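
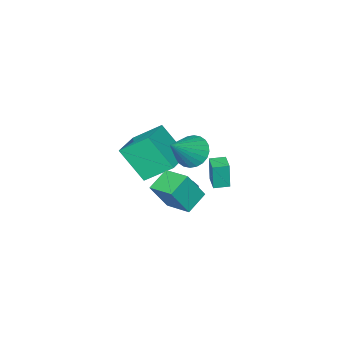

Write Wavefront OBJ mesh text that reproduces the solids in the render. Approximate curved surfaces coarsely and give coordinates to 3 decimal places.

v -0.788 -2.233 -2.1
v -0.37 -3.57 -0.482
v 0.735 -1.435 -1.835
v 1.153 -2.772 -0.217
v 0.047 -3.428 -3.303
v 0.465 -4.765 -1.685
v 1.57 -2.63 -3.038
v 1.988 -3.967 -1.42
v 1.929 0.978 -1.333
v 2.217 1.025 -1.751
v 3.078 1.508 -1.106
v 2.791 1.462 -0.687
v 1.993 1.339 -1.688
v 2.855 1.822 -1.043
v 1.732 1.441 -1.417
v 2.594 1.925 -0.771
v 1.587 1.273 -1.096
v 2.448 1.756 -0.451
v 1.642 0.932 -0.914
v 2.503 1.415 -0.269
v 1.865 0.618 -0.977
v 2.727 1.101 -0.332
v 2.126 0.515 -1.249
v 2.988 0.999 -0.603
v 2.272 0.684 -1.569
v 3.133 1.167 -0.924
v 3.776 1.624 -1.105
v 2.663 1.442 -0.566
v 3.727 3.044 -0.726
v 2.614 2.862 -0.188
v 4.506 1.278 0.288
v 3.393 1.096 0.826
v 4.457 2.698 0.666
v 3.344 2.516 1.205
v 0.76 -0.123 0.103
v 1.268 -0.708 -0.411
v 2.24 0.043 1.377
v 1.358 -0.388 -0.558
v 1.357 -0.028 -0.603
v 1.265 0.317 -0.542
v 1.096 0.596 -0.382
v 0.876 0.765 -0.148
v 0.638 0.798 0.124
v 0.419 0.692 0.393
v 0.251 0.461 0.617
v 0.161 0.142 0.764
v 0.163 -0.218 0.81
v 0.255 -0.564 0.748
v 0.424 -0.842 0.588
v 0.644 -1.011 0.354
v 0.882 -1.045 0.082
v 1.101 -0.939 -0.187
v -1.629 -1.511 -3.89
v -1.617 -1.57 -2.421
v -2.328 -1.083 -3.867
v -2.316 -1.143 -2.398
v -1.144 -0.717 -3.862
v -1.132 -0.777 -2.393
v -1.843 -0.29 -3.839
v -1.831 -0.349 -2.37
f 2 4 1
f 5 2 1
f 1 4 3
f 3 5 1
f 2 8 4
f 6 2 5
f 6 8 2
f 4 8 3
f 7 5 3
f 3 8 7
f 7 6 5
f 8 6 7
f 10 9 13
f 10 13 11
f 11 13 14
f 11 14 12
f 13 9 15
f 13 15 14
f 14 15 16
f 14 16 12
f 15 9 17
f 15 17 16
f 16 17 18
f 16 18 12
f 17 9 19
f 17 19 18
f 18 19 20
f 18 20 12
f 19 9 21
f 19 21 20
f 20 21 22
f 20 22 12
f 21 9 23
f 21 23 22
f 22 23 24
f 22 24 12
f 23 9 25
f 23 25 24
f 24 25 26
f 24 26 12
f 25 9 10
f 25 10 26
f 26 10 11
f 26 11 12
f 28 30 27
f 31 28 27
f 27 30 29
f 29 31 27
f 28 34 30
f 32 28 31
f 32 34 28
f 30 34 29
f 33 31 29
f 29 34 33
f 33 32 31
f 34 32 33
f 36 35 38
f 36 38 37
f 38 35 39
f 38 39 37
f 39 35 40
f 39 40 37
f 40 35 41
f 40 41 37
f 41 35 42
f 41 42 37
f 42 35 43
f 42 43 37
f 43 35 44
f 43 44 37
f 44 35 45
f 44 45 37
f 45 35 46
f 45 46 37
f 46 35 47
f 46 47 37
f 47 35 48
f 47 48 37
f 48 35 49
f 48 49 37
f 49 35 50
f 49 50 37
f 50 35 51
f 50 51 37
f 51 35 52
f 51 52 37
f 52 35 36
f 52 36 37
f 54 56 53
f 57 54 53
f 53 56 55
f 55 57 53
f 54 60 56
f 58 54 57
f 58 60 54
f 56 60 55
f 59 57 55
f 55 60 59
f 59 58 57
f 60 58 59



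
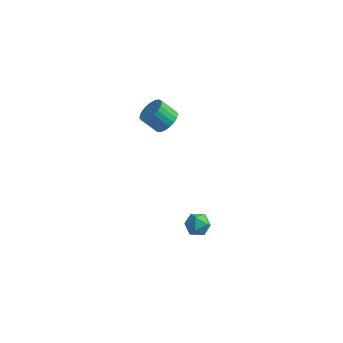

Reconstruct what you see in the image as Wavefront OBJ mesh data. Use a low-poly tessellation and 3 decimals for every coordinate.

v 0.721 1.981 2.775
v 1.205 1.711 3.152
v 0.522 1.509 3.883
v 0.039 1.779 3.505
v 1.211 1.978 3.232
v 0.529 1.776 3.962
v 1.133 2.245 3.232
v 0.451 2.044 3.963
v 0.984 2.467 3.154
v 0.301 2.265 3.885
v 0.789 2.604 3.01
v 0.106 2.403 3.741
v 0.582 2.634 2.825
v -0.1 2.433 3.556
v 0.4 2.551 2.632
v -0.283 2.349 3.362
v 0.273 2.369 2.463
v -0.41 2.168 3.194
v 0.224 2.12 2.348
v -0.459 1.919 3.079
v 0.26 1.847 2.307
v -0.422 1.646 3.038
v 0.377 1.597 2.347
v -0.306 1.396 3.078
v 0.553 1.413 2.461
v -0.13 1.212 3.191
v 0.758 1.328 2.629
v 0.075 1.126 3.359
v 0.957 1.355 2.822
v 0.274 1.154 3.553
v 1.115 1.491 3.007
v 0.432 1.289 3.738
v 2.962 1.265 -2.432
v 3.341 0.737 -2.485
v 2.279 0.843 -3.115
v 2.658 0.315 -3.168
v 2.339 0.433 -2.612
v 2.761 0.694 -2.189
v 2.859 0.886 -3.411
v 3.281 1.147 -2.988
v 3.277 0.503 -3.089
v 2.956 0.223 -2.596
v 2.664 1.357 -3.004
v 2.343 1.077 -2.511
f 2 1 5
f 2 5 3
f 3 5 6
f 3 6 4
f 5 1 7
f 5 7 6
f 6 7 8
f 6 8 4
f 7 1 9
f 7 9 8
f 8 9 10
f 8 10 4
f 9 1 11
f 9 11 10
f 10 11 12
f 10 12 4
f 11 1 13
f 11 13 12
f 12 13 14
f 12 14 4
f 13 1 15
f 13 15 14
f 14 15 16
f 14 16 4
f 15 1 17
f 15 17 16
f 16 17 18
f 16 18 4
f 17 1 19
f 17 19 18
f 18 19 20
f 18 20 4
f 19 1 21
f 19 21 20
f 20 21 22
f 20 22 4
f 21 1 23
f 21 23 22
f 22 23 24
f 22 24 4
f 23 1 25
f 23 25 24
f 24 25 26
f 24 26 4
f 25 1 27
f 25 27 26
f 26 27 28
f 26 28 4
f 27 1 29
f 27 29 28
f 28 29 30
f 28 30 4
f 29 1 31
f 29 31 30
f 30 31 32
f 30 32 4
f 31 1 2
f 31 2 32
f 32 2 3
f 32 3 4
f 33 44 38
f 33 38 34
f 33 34 40
f 33 40 43
f 33 43 44
f 34 38 42
f 38 44 37
f 44 43 35
f 43 40 39
f 40 34 41
f 36 42 37
f 36 37 35
f 36 35 39
f 36 39 41
f 36 41 42
f 37 42 38
f 35 37 44
f 39 35 43
f 41 39 40
f 42 41 34



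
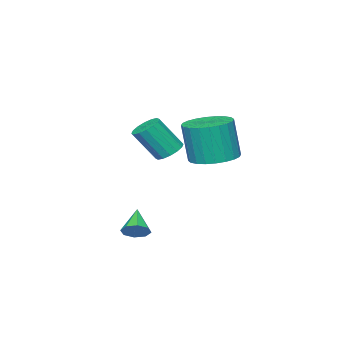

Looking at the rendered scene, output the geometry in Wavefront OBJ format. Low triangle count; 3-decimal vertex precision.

v 2.136 -1.926 2.548
v 2.512 -2.293 2.184
v 3.161 -2.942 3.507
v 2.784 -2.574 3.872
v 2.686 -2.016 2.235
v 3.335 -2.664 3.558
v 2.713 -1.714 2.369
v 3.361 -2.363 3.693
v 2.584 -1.469 2.552
v 3.233 -2.118 3.875
v 2.336 -1.347 2.734
v 2.985 -1.995 4.057
v 2.034 -1.38 2.866
v 2.683 -2.028 4.189
v 1.759 -1.558 2.913
v 2.408 -2.207 4.236
v 1.585 -1.836 2.862
v 2.234 -2.484 4.185
v 1.559 -2.137 2.727
v 2.207 -2.786 4.051
v 1.687 -2.382 2.545
v 2.336 -3.031 3.868
v 1.935 -2.505 2.363
v 2.584 -3.153 3.686
v 2.237 -2.472 2.231
v 2.886 -3.12 3.554
v -1.18 -2.522 1.222
v -0.211 -2.933 1.1
v -0.09 -3.209 2.996
v -1.06 -2.798 3.118
v -0.123 -2.532 1.153
v -0.002 -2.808 3.049
v -0.196 -2.13 1.216
v -0.075 -2.406 3.112
v -0.418 -1.788 1.28
v -0.297 -2.064 3.176
v -0.757 -1.557 1.335
v -0.636 -1.833 3.232
v -1.16 -1.473 1.373
v -1.039 -1.749 3.27
v -1.567 -1.549 1.388
v -1.446 -1.825 3.284
v -1.914 -1.773 1.378
v -1.793 -2.049 3.274
v -2.15 -2.111 1.344
v -2.029 -2.387 3.24
v -2.238 -2.512 1.291
v -2.117 -2.788 3.187
v -2.165 -2.914 1.228
v -2.044 -3.19 3.124
v -1.943 -3.256 1.164
v -1.822 -3.532 3.06
v -1.604 -3.487 1.108
v -1.483 -3.763 3.005
v -1.201 -3.571 1.07
v -1.08 -3.847 2.967
v -0.794 -3.495 1.056
v -0.673 -3.771 2.952
v -0.447 -3.271 1.066
v -0.326 -3.547 2.962
v 3.831 -2.11 -1.227
v 4.279 -2.191 -0.851
v 3.069 -2.75 -0.453
v 4.048 -1.812 -0.766
v 3.69 -1.608 -0.95
v 3.414 -1.698 -1.296
v 3.383 -2.03 -1.602
v 3.614 -2.408 -1.687
v 3.972 -2.612 -1.503
v 4.248 -2.522 -1.157
f 2 1 5
f 2 5 3
f 3 5 6
f 3 6 4
f 5 1 7
f 5 7 6
f 6 7 8
f 6 8 4
f 7 1 9
f 7 9 8
f 8 9 10
f 8 10 4
f 9 1 11
f 9 11 10
f 10 11 12
f 10 12 4
f 11 1 13
f 11 13 12
f 12 13 14
f 12 14 4
f 13 1 15
f 13 15 14
f 14 15 16
f 14 16 4
f 15 1 17
f 15 17 16
f 16 17 18
f 16 18 4
f 17 1 19
f 17 19 18
f 18 19 20
f 18 20 4
f 19 1 21
f 19 21 20
f 20 21 22
f 20 22 4
f 21 1 23
f 21 23 22
f 22 23 24
f 22 24 4
f 23 1 25
f 23 25 24
f 24 25 26
f 24 26 4
f 25 1 2
f 25 2 26
f 26 2 3
f 26 3 4
f 28 27 31
f 28 31 29
f 29 31 32
f 29 32 30
f 31 27 33
f 31 33 32
f 32 33 34
f 32 34 30
f 33 27 35
f 33 35 34
f 34 35 36
f 34 36 30
f 35 27 37
f 35 37 36
f 36 37 38
f 36 38 30
f 37 27 39
f 37 39 38
f 38 39 40
f 38 40 30
f 39 27 41
f 39 41 40
f 40 41 42
f 40 42 30
f 41 27 43
f 41 43 42
f 42 43 44
f 42 44 30
f 43 27 45
f 43 45 44
f 44 45 46
f 44 46 30
f 45 27 47
f 45 47 46
f 46 47 48
f 46 48 30
f 47 27 49
f 47 49 48
f 48 49 50
f 48 50 30
f 49 27 51
f 49 51 50
f 50 51 52
f 50 52 30
f 51 27 53
f 51 53 52
f 52 53 54
f 52 54 30
f 53 27 55
f 53 55 54
f 54 55 56
f 54 56 30
f 55 27 57
f 55 57 56
f 56 57 58
f 56 58 30
f 57 27 59
f 57 59 58
f 58 59 60
f 58 60 30
f 59 27 28
f 59 28 60
f 60 28 29
f 60 29 30
f 62 61 64
f 62 64 63
f 64 61 65
f 64 65 63
f 65 61 66
f 65 66 63
f 66 61 67
f 66 67 63
f 67 61 68
f 67 68 63
f 68 61 69
f 68 69 63
f 69 61 70
f 69 70 63
f 70 61 62
f 70 62 63



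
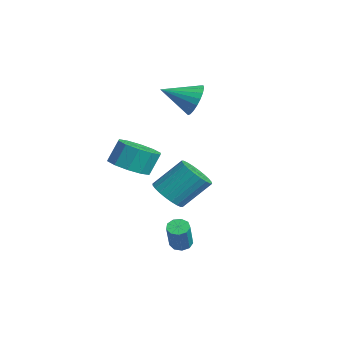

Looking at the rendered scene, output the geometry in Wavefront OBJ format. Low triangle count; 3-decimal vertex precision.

v -1.916 0.248 -2.84
v -0.941 0.076 -2.817
v -0.729 1.46 -1.417
v -1.704 1.632 -1.44
v -0.963 0.352 -3.087
v -0.751 1.736 -1.687
v -1.129 0.612 -3.319
v -0.917 1.996 -1.918
v -1.416 0.817 -3.478
v -1.204 2.2 -2.077
v -1.778 0.935 -3.54
v -1.566 2.319 -2.139
v -2.162 0.949 -3.495
v -1.95 2.332 -2.095
v -2.508 0.856 -3.351
v -2.296 2.239 -1.951
v -2.764 0.67 -3.129
v -2.552 2.054 -1.729
v -2.891 0.42 -2.863
v -2.679 1.804 -1.463
v -2.869 0.144 -2.593
v -2.657 1.528 -1.193
v -2.703 -0.116 -2.362
v -2.491 1.268 -0.961
v -2.416 -0.32 -2.203
v -2.204 1.063 -0.802
v -2.054 -0.439 -2.141
v -1.842 0.945 -0.74
v -1.67 -0.452 -2.185
v -1.458 0.931 -0.785
v -1.324 -0.359 -2.329
v -1.112 1.024 -0.929
v -1.068 -0.174 -2.551
v -0.856 1.21 -1.151
v -2.035 1.671 3.103
v -1.358 1.774 3.775
v -2.505 0.109 3.817
v -1.673 1.948 3.948
v -2.051 2.074 3.974
v -2.426 2.13 3.85
v -2.734 2.106 3.596
v -2.921 2.008 3.258
v -2.954 1.851 2.892
v -2.829 1.663 2.563
v -2.566 1.476 2.327
v -2.212 1.323 2.226
v -1.827 1.23 2.276
v -1.478 1.213 2.469
v -1.225 1.276 2.772
v -1.113 1.406 3.132
v -1.16 1.583 3.487
v -0.936 -1.991 -0.259
v 0.049 -2.365 0.02
v -0.059 -1.784 1.178
v -1.044 -1.409 0.899
v 0.13 -1.764 -0.274
v 0.022 -1.183 0.884
v -0.196 -1.25 -0.562
v -0.304 -0.669 0.596
v -0.805 -1.019 -0.735
v -0.913 -0.438 0.423
v -1.464 -1.159 -0.725
v -1.571 -0.578 0.433
v -1.921 -1.616 -0.538
v -2.029 -1.035 0.62
v -2.002 -2.217 -0.244
v -2.11 -1.636 0.914
v -1.676 -2.731 0.044
v -1.784 -2.15 1.202
v -1.067 -2.962 0.217
v -1.175 -2.381 1.375
v -0.409 -2.822 0.207
v -0.516 -2.241 1.365
v 3.373 -1.02 -3.297
v 3.816 -1.139 -3.562
v 4.53 -1.54 -2.188
v 4.087 -1.42 -1.923
v 3.821 -0.79 -3.463
v 4.535 -1.191 -2.089
v 3.616 -0.549 -3.286
v 4.331 -0.95 -1.912
v 3.297 -0.528 -3.115
v 4.012 -0.928 -1.74
v 3.014 -0.737 -3.028
v 3.729 -1.138 -1.654
v 2.899 -1.078 -3.068
v 3.613 -1.479 -1.693
v 3.005 -1.392 -3.215
v 3.72 -1.793 -1.84
v 3.283 -1.532 -3.4
v 3.998 -1.933 -2.026
v 3.604 -1.432 -3.537
v 4.318 -1.832 -2.163
f 2 1 5
f 2 5 3
f 3 5 6
f 3 6 4
f 5 1 7
f 5 7 6
f 6 7 8
f 6 8 4
f 7 1 9
f 7 9 8
f 8 9 10
f 8 10 4
f 9 1 11
f 9 11 10
f 10 11 12
f 10 12 4
f 11 1 13
f 11 13 12
f 12 13 14
f 12 14 4
f 13 1 15
f 13 15 14
f 14 15 16
f 14 16 4
f 15 1 17
f 15 17 16
f 16 17 18
f 16 18 4
f 17 1 19
f 17 19 18
f 18 19 20
f 18 20 4
f 19 1 21
f 19 21 20
f 20 21 22
f 20 22 4
f 21 1 23
f 21 23 22
f 22 23 24
f 22 24 4
f 23 1 25
f 23 25 24
f 24 25 26
f 24 26 4
f 25 1 27
f 25 27 26
f 26 27 28
f 26 28 4
f 27 1 29
f 27 29 28
f 28 29 30
f 28 30 4
f 29 1 31
f 29 31 30
f 30 31 32
f 30 32 4
f 31 1 33
f 31 33 32
f 32 33 34
f 32 34 4
f 33 1 2
f 33 2 34
f 34 2 3
f 34 3 4
f 36 35 38
f 36 38 37
f 38 35 39
f 38 39 37
f 39 35 40
f 39 40 37
f 40 35 41
f 40 41 37
f 41 35 42
f 41 42 37
f 42 35 43
f 42 43 37
f 43 35 44
f 43 44 37
f 44 35 45
f 44 45 37
f 45 35 46
f 45 46 37
f 46 35 47
f 46 47 37
f 47 35 48
f 47 48 37
f 48 35 49
f 48 49 37
f 49 35 50
f 49 50 37
f 50 35 51
f 50 51 37
f 51 35 36
f 51 36 37
f 53 52 56
f 53 56 54
f 54 56 57
f 54 57 55
f 56 52 58
f 56 58 57
f 57 58 59
f 57 59 55
f 58 52 60
f 58 60 59
f 59 60 61
f 59 61 55
f 60 52 62
f 60 62 61
f 61 62 63
f 61 63 55
f 62 52 64
f 62 64 63
f 63 64 65
f 63 65 55
f 64 52 66
f 64 66 65
f 65 66 67
f 65 67 55
f 66 52 68
f 66 68 67
f 67 68 69
f 67 69 55
f 68 52 70
f 68 70 69
f 69 70 71
f 69 71 55
f 70 52 72
f 70 72 71
f 71 72 73
f 71 73 55
f 72 52 53
f 72 53 73
f 73 53 54
f 73 54 55
f 75 74 78
f 75 78 76
f 76 78 79
f 76 79 77
f 78 74 80
f 78 80 79
f 79 80 81
f 79 81 77
f 80 74 82
f 80 82 81
f 81 82 83
f 81 83 77
f 82 74 84
f 82 84 83
f 83 84 85
f 83 85 77
f 84 74 86
f 84 86 85
f 85 86 87
f 85 87 77
f 86 74 88
f 86 88 87
f 87 88 89
f 87 89 77
f 88 74 90
f 88 90 89
f 89 90 91
f 89 91 77
f 90 74 92
f 90 92 91
f 91 92 93
f 91 93 77
f 92 74 75
f 92 75 93
f 93 75 76
f 93 76 77



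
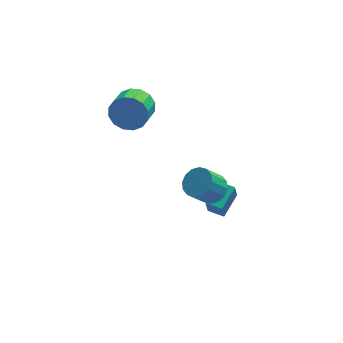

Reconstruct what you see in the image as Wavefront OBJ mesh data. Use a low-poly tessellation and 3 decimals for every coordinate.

v -0.961 2.816 2.487
v -0.278 2.823 3.176
v -0.716 1.752 3.622
v -1.399 1.744 2.933
v -0.669 3.066 3.377
v -1.107 1.995 3.823
v -1.137 3.243 3.34
v -1.575 2.171 3.786
v -1.559 3.304 3.074
v -1.997 2.233 3.52
v -1.82 3.235 2.651
v -2.258 2.164 3.097
v -1.851 3.053 2.184
v -2.289 1.982 2.63
v -1.644 2.808 1.798
v -2.082 1.737 2.244
v -1.253 2.565 1.597
v -1.691 1.494 2.043
v -0.785 2.389 1.634
v -1.223 1.317 2.08
v -0.363 2.327 1.9
v -0.801 1.256 2.346
v -0.102 2.396 2.323
v -0.54 1.325 2.769
v -0.071 2.578 2.79
v -0.509 1.507 3.236
v 1.811 -3.231 2.019
v 2.232 -3.878 2.128
v 1.491 -4.196 3.109
v 1.069 -3.549 3.001
v 2.412 -3.597 2.355
v 1.671 -3.915 3.336
v 2.431 -3.217 2.492
v 1.69 -3.535 3.473
v 2.283 -2.842 2.503
v 1.542 -3.16 3.484
v 2.009 -2.57 2.384
v 1.268 -2.888 3.365
v 1.681 -2.476 2.167
v 0.94 -2.794 3.148
v 1.389 -2.584 1.911
v 0.648 -2.902 2.892
v 1.209 -2.865 1.684
v 0.468 -3.183 2.665
v 1.19 -3.245 1.547
v 0.449 -3.563 2.528
v 1.338 -3.62 1.536
v 0.597 -3.938 2.517
v 1.612 -3.892 1.655
v 0.871 -4.21 2.636
v 1.94 -3.986 1.872
v 1.199 -4.304 2.853
v 1.911 -1.202 -1.954
v 1.757 -1.485 -1.018
v 2.66 -0.144 -1.512
v 2.506 -0.427 -0.576
v 2.594 -1.673 -1.984
v 2.44 -1.956 -1.048
v 3.343 -0.615 -1.542
v 3.189 -0.898 -0.606
f 2 1 5
f 2 5 3
f 3 5 6
f 3 6 4
f 5 1 7
f 5 7 6
f 6 7 8
f 6 8 4
f 7 1 9
f 7 9 8
f 8 9 10
f 8 10 4
f 9 1 11
f 9 11 10
f 10 11 12
f 10 12 4
f 11 1 13
f 11 13 12
f 12 13 14
f 12 14 4
f 13 1 15
f 13 15 14
f 14 15 16
f 14 16 4
f 15 1 17
f 15 17 16
f 16 17 18
f 16 18 4
f 17 1 19
f 17 19 18
f 18 19 20
f 18 20 4
f 19 1 21
f 19 21 20
f 20 21 22
f 20 22 4
f 21 1 23
f 21 23 22
f 22 23 24
f 22 24 4
f 23 1 25
f 23 25 24
f 24 25 26
f 24 26 4
f 25 1 2
f 25 2 26
f 26 2 3
f 26 3 4
f 28 27 31
f 28 31 29
f 29 31 32
f 29 32 30
f 31 27 33
f 31 33 32
f 32 33 34
f 32 34 30
f 33 27 35
f 33 35 34
f 34 35 36
f 34 36 30
f 35 27 37
f 35 37 36
f 36 37 38
f 36 38 30
f 37 27 39
f 37 39 38
f 38 39 40
f 38 40 30
f 39 27 41
f 39 41 40
f 40 41 42
f 40 42 30
f 41 27 43
f 41 43 42
f 42 43 44
f 42 44 30
f 43 27 45
f 43 45 44
f 44 45 46
f 44 46 30
f 45 27 47
f 45 47 46
f 46 47 48
f 46 48 30
f 47 27 49
f 47 49 48
f 48 49 50
f 48 50 30
f 49 27 51
f 49 51 50
f 50 51 52
f 50 52 30
f 51 27 28
f 51 28 52
f 52 28 29
f 52 29 30
f 54 56 53
f 57 54 53
f 53 56 55
f 55 57 53
f 54 60 56
f 58 54 57
f 58 60 54
f 56 60 55
f 59 57 55
f 55 60 59
f 59 58 57
f 60 58 59



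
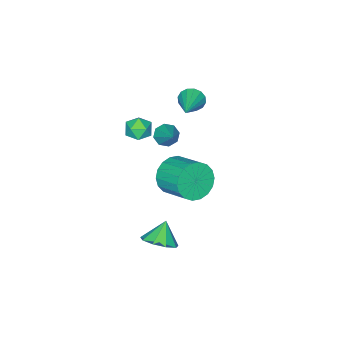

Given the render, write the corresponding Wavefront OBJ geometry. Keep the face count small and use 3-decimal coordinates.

v 0.3 -3.51 -0.114
v 0.778 -3.801 -0.126
v 0.92 -2.53 0.854
v 0.765 -3.495 -0.426
v 0.479 -3.198 -0.544
v 0.088 -3.084 -0.409
v -0.178 -3.218 -0.102
v -0.165 -3.524 0.198
v 0.121 -3.821 0.316
v 0.511 -3.936 0.182
v 3.133 -1.168 -3.683
v 3.727 -0.956 -3.176
v 2.507 -1.392 -2.857
v 3.413 -0.515 -3.294
v 2.967 -0.38 -3.594
v 2.599 -0.614 -3.936
v 2.48 -1.107 -4.16
v 2.667 -1.628 -4.16
v 3.072 -1.934 -3.937
v 3.504 -1.882 -3.596
v 3.763 -1.495 -3.295
v -1.128 -3.432 1.348
v -0.782 -3.631 0.9
v 0.168 -2.548 1.952
v -0.911 -3.37 0.792
v -1.097 -3.125 0.833
v -1.292 -2.962 1.013
v -1.442 -2.925 1.282
v -1.509 -3.024 1.569
v -1.473 -3.232 1.796
v -1.344 -3.494 1.904
v -1.158 -3.739 1.862
v -0.964 -3.901 1.683
v -0.813 -3.938 1.414
v -0.747 -3.839 1.127
v 2.387 -2.575 2.426
v 2.755 -2.671 1.922
v 1.925 -3.469 2.258
v 2.293 -3.565 1.754
v 2.541 -3.58 2.334
v 2.827 -3.027 2.438
v 1.853 -3.113 1.742
v 2.139 -2.56 1.846
v 2.425 -3.003 1.5
v 2.85 -3.292 1.866
v 1.83 -2.848 2.314
v 2.255 -3.137 2.68
v 0.974 -2.398 -1.574
v 1.259 -2.805 -0.788
v 1.41 -1.45 -0.14
v 1.126 -1.042 -0.926
v 1.613 -2.746 -0.994
v 1.764 -1.391 -0.347
v 1.84 -2.618 -1.315
v 1.992 -1.262 -0.668
v 1.896 -2.446 -1.688
v 2.047 -1.091 -1.04
v 1.769 -2.265 -2.038
v 1.921 -0.909 -1.39
v 1.485 -2.11 -2.296
v 1.637 -0.754 -1.648
v 1.1 -2.012 -2.411
v 1.251 -0.656 -1.763
v 0.69 -1.99 -2.36
v 0.841 -0.635 -1.712
v 0.336 -2.049 -2.153
v 0.487 -0.694 -1.506
v 0.108 -2.178 -1.832
v 0.26 -0.822 -1.185
v 0.053 -2.349 -1.46
v 0.204 -0.994 -0.812
v 0.179 -2.531 -1.11
v 0.331 -1.175 -0.462
v 0.463 -2.686 -0.852
v 0.615 -1.33 -0.204
v 0.849 -2.784 -0.737
v 1 -1.428 -0.089
f 2 1 4
f 2 4 3
f 4 1 5
f 4 5 3
f 5 1 6
f 5 6 3
f 6 1 7
f 6 7 3
f 7 1 8
f 7 8 3
f 8 1 9
f 8 9 3
f 9 1 10
f 9 10 3
f 10 1 2
f 10 2 3
f 12 11 14
f 12 14 13
f 14 11 15
f 14 15 13
f 15 11 16
f 15 16 13
f 16 11 17
f 16 17 13
f 17 11 18
f 17 18 13
f 18 11 19
f 18 19 13
f 19 11 20
f 19 20 13
f 20 11 21
f 20 21 13
f 21 11 12
f 21 12 13
f 23 22 25
f 23 25 24
f 25 22 26
f 25 26 24
f 26 22 27
f 26 27 24
f 27 22 28
f 27 28 24
f 28 22 29
f 28 29 24
f 29 22 30
f 29 30 24
f 30 22 31
f 30 31 24
f 31 22 32
f 31 32 24
f 32 22 33
f 32 33 24
f 33 22 34
f 33 34 24
f 34 22 35
f 34 35 24
f 35 22 23
f 35 23 24
f 36 47 41
f 36 41 37
f 36 37 43
f 36 43 46
f 36 46 47
f 37 41 45
f 41 47 40
f 47 46 38
f 46 43 42
f 43 37 44
f 39 45 40
f 39 40 38
f 39 38 42
f 39 42 44
f 39 44 45
f 40 45 41
f 38 40 47
f 42 38 46
f 44 42 43
f 45 44 37
f 49 48 52
f 49 52 50
f 50 52 53
f 50 53 51
f 52 48 54
f 52 54 53
f 53 54 55
f 53 55 51
f 54 48 56
f 54 56 55
f 55 56 57
f 55 57 51
f 56 48 58
f 56 58 57
f 57 58 59
f 57 59 51
f 58 48 60
f 58 60 59
f 59 60 61
f 59 61 51
f 60 48 62
f 60 62 61
f 61 62 63
f 61 63 51
f 62 48 64
f 62 64 63
f 63 64 65
f 63 65 51
f 64 48 66
f 64 66 65
f 65 66 67
f 65 67 51
f 66 48 68
f 66 68 67
f 67 68 69
f 67 69 51
f 68 48 70
f 68 70 69
f 69 70 71
f 69 71 51
f 70 48 72
f 70 72 71
f 71 72 73
f 71 73 51
f 72 48 74
f 72 74 73
f 73 74 75
f 73 75 51
f 74 48 76
f 74 76 75
f 75 76 77
f 75 77 51
f 76 48 49
f 76 49 77
f 77 49 50
f 77 50 51



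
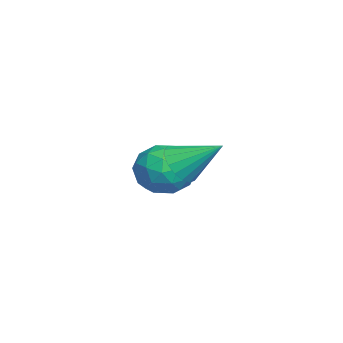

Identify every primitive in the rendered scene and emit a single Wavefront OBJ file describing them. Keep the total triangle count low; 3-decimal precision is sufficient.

v 1.947 0.728 0.69
v 2.411 1.034 0.087
v 2.293 2.052 1.63
v 2.053 1.18 0.014
v 1.672 1.221 0.096
v 1.353 1.15 0.314
v 1.171 0.982 0.618
v 1.166 0.756 0.939
v 1.34 0.523 1.202
v 1.653 0.337 1.349
v 2.034 0.241 1.345
v 2.394 0.256 1.19
v 2.652 0.38 0.921
v 2.749 0.583 0.6
v 2.662 0.819 0.299
v -1.974 1.019 -1.432
v -1.183 0.997 -0.618
v -2.057 -0.817 -1.402
v -1.266 -0.839 -0.588
v -2.303 -0.437 -0.36
v -2.252 0.698 -0.379
v -0.988 -0.518 -1.641
v -0.937 0.617 -1.66
v -0.573 0.047 -0.747
v -1.386 0.097 0.044
v -1.854 0.083 -2.064
v -2.667 0.133 -1.273
v -1.571 1.169 -1.028
v -1.669 -0.989 -0.992
v -2.279 -0.752 -0.858
v -1.813 -0.765 -0.38
v -2.2 0.993 -0.887
v -1.734 0.98 -0.409
v -2.393 0.138 -0.257
v -1.506 -0.8 -1.611
v -1.04 -0.813 -1.133
v -1.427 0.945 -1.64
v -0.961 0.932 -1.162
v -0.847 0.042 -1.763
v -0.748 0.598 -0.626
v -0.796 -0.481 -0.607
v -0.633 -0.292 -1.227
v -0.603 0.374 -1.238
v -1.225 0.627 -0.16
v -1.274 -0.452 -0.142
v -1.884 -0.215 -0.008
v -1.854 0.451 -0.019
v -0.867 0.069 -0.236
v -1.966 0.632 -1.878
v -2.015 -0.447 -1.86
v -1.386 -0.271 -2.001
v -1.356 0.395 -2.012
v -2.444 0.661 -1.413
v -2.492 -0.418 -1.394
v -2.637 -0.194 -0.782
v -2.607 0.472 -0.793
v -2.373 0.111 -1.784
f 2 1 4
f 2 4 3
f 4 1 5
f 4 5 3
f 5 1 6
f 5 6 3
f 6 1 7
f 6 7 3
f 7 1 8
f 7 8 3
f 8 1 9
f 8 9 3
f 9 1 10
f 9 10 3
f 10 1 11
f 10 11 3
f 11 1 12
f 11 12 3
f 12 1 13
f 12 13 3
f 13 1 14
f 13 14 3
f 14 1 15
f 14 15 3
f 15 1 2
f 15 2 3
f 16 53 32
f 53 27 56
f 32 56 21
f 53 56 32
f 16 32 28
f 32 21 33
f 28 33 17
f 32 33 28
f 16 28 37
f 28 17 38
f 37 38 23
f 28 38 37
f 16 37 49
f 37 23 52
f 49 52 26
f 37 52 49
f 16 49 53
f 49 26 57
f 53 57 27
f 49 57 53
f 17 33 44
f 33 21 47
f 44 47 25
f 33 47 44
f 21 56 34
f 56 27 55
f 34 55 20
f 56 55 34
f 27 57 54
f 57 26 50
f 54 50 18
f 57 50 54
f 26 52 51
f 52 23 39
f 51 39 22
f 52 39 51
f 23 38 43
f 38 17 40
f 43 40 24
f 38 40 43
f 19 45 31
f 45 25 46
f 31 46 20
f 45 46 31
f 19 31 29
f 31 20 30
f 29 30 18
f 31 30 29
f 19 29 36
f 29 18 35
f 36 35 22
f 29 35 36
f 19 36 41
f 36 22 42
f 41 42 24
f 36 42 41
f 19 41 45
f 41 24 48
f 45 48 25
f 41 48 45
f 20 46 34
f 46 25 47
f 34 47 21
f 46 47 34
f 18 30 54
f 30 20 55
f 54 55 27
f 30 55 54
f 22 35 51
f 35 18 50
f 51 50 26
f 35 50 51
f 24 42 43
f 42 22 39
f 43 39 23
f 42 39 43
f 25 48 44
f 48 24 40
f 44 40 17
f 48 40 44



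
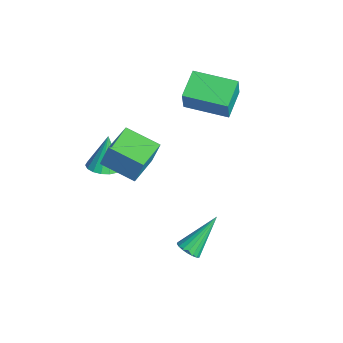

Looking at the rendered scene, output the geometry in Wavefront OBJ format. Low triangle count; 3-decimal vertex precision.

v -1.915 2.266 1.896
v -1.546 2.072 3.085
v -0.677 3.934 1.784
v -0.308 3.74 2.973
v -0.792 1.4 1.407
v -0.423 1.206 2.596
v 0.446 3.068 1.295
v 0.815 2.874 2.484
v -0.156 -2.472 -1.129
v 0.255 -1.799 -1.174
v -0.604 -2.088 0.529
v -0.091 -1.702 -1.29
v -0.452 -1.781 -1.37
v -0.745 -2.019 -1.394
v -0.903 -2.36 -1.357
v -0.89 -2.727 -1.269
v -0.708 -3.036 -1.148
v -0.4 -3.216 -1.023
v -0.036 -3.225 -0.922
v 0.301 -3.062 -0.868
v 0.533 -2.764 -0.875
v 0.608 -2.399 -0.939
v 0.507 -2.051 -1.047
v 1.82 -3.14 1.324
v 1.973 -2.8 2.518
v 0.589 -2.009 1.16
v 0.742 -1.669 2.354
v 2.958 -1.971 0.846
v 3.111 -1.631 2.04
v 1.727 -0.84 0.682
v 1.88 -0.5 1.876
v 4.096 0.018 -3.718
v 4.354 0.443 -4.053
v 3.604 1.462 -2.262
v 4.102 0.445 -4.14
v 3.848 0.361 -4.143
v 3.643 0.21 -4.062
v 3.528 0.021 -3.913
v 3.526 -0.169 -3.726
v 3.636 -0.322 -3.537
v 3.837 -0.408 -3.384
v 4.09 -0.409 -3.297
v 4.344 -0.326 -3.294
v 4.548 -0.175 -3.375
v 4.663 0.014 -3.524
v 4.666 0.204 -3.711
v 4.556 0.357 -3.9
f 2 4 1
f 5 2 1
f 1 4 3
f 3 5 1
f 2 8 4
f 6 2 5
f 6 8 2
f 4 8 3
f 7 5 3
f 3 8 7
f 7 6 5
f 8 6 7
f 10 9 12
f 10 12 11
f 12 9 13
f 12 13 11
f 13 9 14
f 13 14 11
f 14 9 15
f 14 15 11
f 15 9 16
f 15 16 11
f 16 9 17
f 16 17 11
f 17 9 18
f 17 18 11
f 18 9 19
f 18 19 11
f 19 9 20
f 19 20 11
f 20 9 21
f 20 21 11
f 21 9 22
f 21 22 11
f 22 9 23
f 22 23 11
f 23 9 10
f 23 10 11
f 25 27 24
f 28 25 24
f 24 27 26
f 26 28 24
f 25 31 27
f 29 25 28
f 29 31 25
f 27 31 26
f 30 28 26
f 26 31 30
f 30 29 28
f 31 29 30
f 33 32 35
f 33 35 34
f 35 32 36
f 35 36 34
f 36 32 37
f 36 37 34
f 37 32 38
f 37 38 34
f 38 32 39
f 38 39 34
f 39 32 40
f 39 40 34
f 40 32 41
f 40 41 34
f 41 32 42
f 41 42 34
f 42 32 43
f 42 43 34
f 43 32 44
f 43 44 34
f 44 32 45
f 44 45 34
f 45 32 46
f 45 46 34
f 46 32 47
f 46 47 34
f 47 32 33
f 47 33 34



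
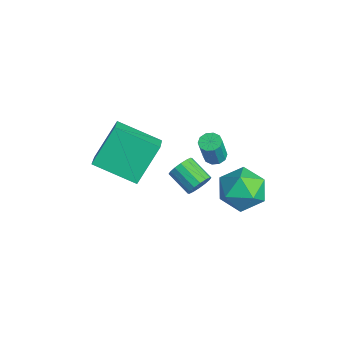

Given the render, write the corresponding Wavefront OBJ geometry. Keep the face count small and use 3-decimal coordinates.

v -0.891 1.321 2.819
v -0.484 1.611 2.801
v -0.182 1.269 4.103
v -0.589 0.979 4.121
v -0.72 1.784 2.901
v -0.418 1.441 4.203
v -1.021 1.78 2.969
v -0.72 1.437 4.272
v -1.272 1.601 2.981
v -0.971 1.258 4.283
v -1.378 1.315 2.93
v -1.077 0.972 4.232
v -1.298 1.031 2.837
v -0.996 0.689 4.139
v -1.062 0.859 2.737
v -0.76 0.516 4.039
v -0.76 0.863 2.668
v -0.459 0.52 3.971
v -0.509 1.042 2.657
v -0.208 0.699 3.959
v -0.403 1.328 2.708
v -0.102 0.985 4.01
v -1.397 0.845 0.419
v -1.032 0.473 0.774
v -2.059 -0.016 1.316
v -2.423 0.355 0.961
v -1.07 0.746 0.948
v -2.096 0.256 1.491
v -1.195 1.045 0.981
v -2.222 0.556 1.523
v -1.375 1.291 0.863
v -2.401 0.801 1.406
v -1.56 1.417 0.626
v -2.586 0.927 1.169
v -1.701 1.39 0.334
v -2.728 0.9 0.876
v -1.761 1.216 0.064
v -2.788 0.727 0.606
v -1.724 0.944 -0.111
v -2.75 0.454 0.432
v -1.598 0.644 -0.143
v -2.625 0.155 0.399
v -1.419 0.399 -0.026
v -2.445 -0.091 0.517
v -1.234 0.273 0.211
v -2.26 -0.217 0.754
v -1.092 0.3 0.504
v -2.119 -0.19 1.046
v -1.801 -3.656 2.984
v -2.319 -2.487 4.574
v -2.854 -3.233 2.329
v -3.372 -2.064 3.919
v -0.688 -2.096 2.201
v -1.206 -0.927 3.791
v -1.741 -1.673 1.546
v -2.259 -0.504 3.136
v 0.401 3.036 0.363
v 0.818 2.362 1.19
v -1.238 2.178 0.49
v -0.821 1.504 1.317
v -0.989 2.619 1.518
v 0.024 3.15 1.44
v -0.444 1.39 0.24
v 0.569 1.921 0.162
v 0.296 1.344 1.114
v -0.041 2.104 1.904
v -0.379 2.436 -0.224
v -0.716 3.196 0.566
f 2 1 5
f 2 5 3
f 3 5 6
f 3 6 4
f 5 1 7
f 5 7 6
f 6 7 8
f 6 8 4
f 7 1 9
f 7 9 8
f 8 9 10
f 8 10 4
f 9 1 11
f 9 11 10
f 10 11 12
f 10 12 4
f 11 1 13
f 11 13 12
f 12 13 14
f 12 14 4
f 13 1 15
f 13 15 14
f 14 15 16
f 14 16 4
f 15 1 17
f 15 17 16
f 16 17 18
f 16 18 4
f 17 1 19
f 17 19 18
f 18 19 20
f 18 20 4
f 19 1 21
f 19 21 20
f 20 21 22
f 20 22 4
f 21 1 2
f 21 2 22
f 22 2 3
f 22 3 4
f 24 23 27
f 24 27 25
f 25 27 28
f 25 28 26
f 27 23 29
f 27 29 28
f 28 29 30
f 28 30 26
f 29 23 31
f 29 31 30
f 30 31 32
f 30 32 26
f 31 23 33
f 31 33 32
f 32 33 34
f 32 34 26
f 33 23 35
f 33 35 34
f 34 35 36
f 34 36 26
f 35 23 37
f 35 37 36
f 36 37 38
f 36 38 26
f 37 23 39
f 37 39 38
f 38 39 40
f 38 40 26
f 39 23 41
f 39 41 40
f 40 41 42
f 40 42 26
f 41 23 43
f 41 43 42
f 42 43 44
f 42 44 26
f 43 23 45
f 43 45 44
f 44 45 46
f 44 46 26
f 45 23 47
f 45 47 46
f 46 47 48
f 46 48 26
f 47 23 24
f 47 24 48
f 48 24 25
f 48 25 26
f 50 52 49
f 53 50 49
f 49 52 51
f 51 53 49
f 50 56 52
f 54 50 53
f 54 56 50
f 52 56 51
f 55 53 51
f 51 56 55
f 55 54 53
f 56 54 55
f 57 68 62
f 57 62 58
f 57 58 64
f 57 64 67
f 57 67 68
f 58 62 66
f 62 68 61
f 68 67 59
f 67 64 63
f 64 58 65
f 60 66 61
f 60 61 59
f 60 59 63
f 60 63 65
f 60 65 66
f 61 66 62
f 59 61 68
f 63 59 67
f 65 63 64
f 66 65 58



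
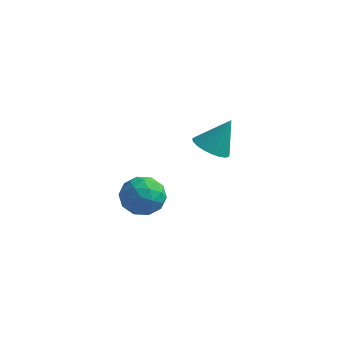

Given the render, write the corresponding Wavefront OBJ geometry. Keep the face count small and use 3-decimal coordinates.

v 3.214 2.988 -3.629
v 3.685 3.211 -3.928
v 3.626 3.432 -2.651
v 3.52 3.398 -3.943
v 3.303 3.514 -3.905
v 3.07 3.539 -3.818
v 2.862 3.469 -3.699
v 2.716 3.316 -3.568
v 2.655 3.106 -3.447
v 2.691 2.876 -3.358
v 2.818 2.665 -3.316
v 3.013 2.51 -3.328
v 3.243 2.438 -3.392
v 3.468 2.461 -3.497
v 3.649 2.575 -3.624
v 3.755 2.761 -3.753
v 3.768 2.985 -3.86
v 2.182 -0.299 -3.564
v 2.621 0.096 -3.242
v 2.999 -0.936 -3.898
v 3.438 -0.541 -3.576
v 3.008 -0.921 -3.225
v 2.503 -0.527 -3.019
v 3.117 -0.313 -4.121
v 2.612 0.081 -3.915
v 3.199 0.088 -3.587
v 3.132 -0.288 -3.033
v 2.488 -0.552 -4.107
v 2.421 -0.928 -3.553
v 2.33 -0.045 -3.374
v 3.29 -0.795 -3.766
v 3.037 -1.018 -3.56
v 3.296 -0.786 -3.371
v 2.26 -0.412 -3.242
v 2.519 -0.18 -3.053
v 2.746 -0.778 -3.043
v 3.101 -0.66 -4.087
v 3.36 -0.428 -3.898
v 2.324 -0.054 -3.769
v 2.583 0.178 -3.58
v 2.874 -0.062 -4.097
v 2.928 0.182 -3.387
v 3.408 -0.193 -3.584
v 3.219 -0.058 -3.904
v 2.922 0.173 -3.783
v 2.889 -0.039 -3.062
v 3.369 -0.414 -3.258
v 3.116 -0.637 -3.052
v 2.819 -0.406 -2.93
v 3.228 -0.044 -3.264
v 2.251 -0.426 -3.882
v 2.731 -0.801 -4.078
v 2.801 -0.434 -4.21
v 2.504 -0.203 -4.088
v 2.212 -0.647 -3.556
v 2.692 -1.022 -3.753
v 2.698 -1.013 -3.357
v 2.401 -0.782 -3.236
v 2.392 -0.796 -3.876
f 2 1 4
f 2 4 3
f 4 1 5
f 4 5 3
f 5 1 6
f 5 6 3
f 6 1 7
f 6 7 3
f 7 1 8
f 7 8 3
f 8 1 9
f 8 9 3
f 9 1 10
f 9 10 3
f 10 1 11
f 10 11 3
f 11 1 12
f 11 12 3
f 12 1 13
f 12 13 3
f 13 1 14
f 13 14 3
f 14 1 15
f 14 15 3
f 15 1 16
f 15 16 3
f 16 1 17
f 16 17 3
f 17 1 2
f 17 2 3
f 18 55 34
f 55 29 58
f 34 58 23
f 55 58 34
f 18 34 30
f 34 23 35
f 30 35 19
f 34 35 30
f 18 30 39
f 30 19 40
f 39 40 25
f 30 40 39
f 18 39 51
f 39 25 54
f 51 54 28
f 39 54 51
f 18 51 55
f 51 28 59
f 55 59 29
f 51 59 55
f 19 35 46
f 35 23 49
f 46 49 27
f 35 49 46
f 23 58 36
f 58 29 57
f 36 57 22
f 58 57 36
f 29 59 56
f 59 28 52
f 56 52 20
f 59 52 56
f 28 54 53
f 54 25 41
f 53 41 24
f 54 41 53
f 25 40 45
f 40 19 42
f 45 42 26
f 40 42 45
f 21 47 33
f 47 27 48
f 33 48 22
f 47 48 33
f 21 33 31
f 33 22 32
f 31 32 20
f 33 32 31
f 21 31 38
f 31 20 37
f 38 37 24
f 31 37 38
f 21 38 43
f 38 24 44
f 43 44 26
f 38 44 43
f 21 43 47
f 43 26 50
f 47 50 27
f 43 50 47
f 22 48 36
f 48 27 49
f 36 49 23
f 48 49 36
f 20 32 56
f 32 22 57
f 56 57 29
f 32 57 56
f 24 37 53
f 37 20 52
f 53 52 28
f 37 52 53
f 26 44 45
f 44 24 41
f 45 41 25
f 44 41 45
f 27 50 46
f 50 26 42
f 46 42 19
f 50 42 46



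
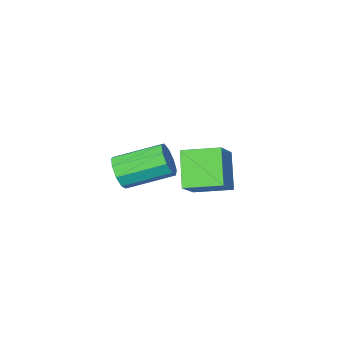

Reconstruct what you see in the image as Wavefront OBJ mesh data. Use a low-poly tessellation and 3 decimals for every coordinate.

v 2.049 -1.341 -1.578
v 2.492 -1.134 -0.958
v 0.954 -0.051 -0.221
v 0.511 -0.259 -0.842
v 2.554 -0.775 -1.357
v 1.015 0.308 -0.621
v 2.379 -0.681 -1.86
v 0.84 0.401 -1.123
v 2.05 -0.896 -2.231
v 0.512 0.186 -1.494
v 1.721 -1.319 -2.296
v 0.182 -0.237 -1.56
v 1.545 -1.753 -2.026
v 0.007 -0.671 -1.289
v 1.605 -1.994 -1.546
v 0.067 -0.912 -0.809
v 1.873 -1.929 -1.081
v 0.335 -0.847 -0.345
v 2.224 -1.59 -0.849
v 0.685 -0.507 -0.112
v 0.288 3.494 -0.561
v -0.302 2.532 0.697
v 1.238 4.146 0.383
v 0.649 3.184 1.641
v 1.331 2.436 -0.881
v 0.742 1.474 0.377
v 2.282 3.088 0.063
v 1.692 2.126 1.321
f 2 1 5
f 2 5 3
f 3 5 6
f 3 6 4
f 5 1 7
f 5 7 6
f 6 7 8
f 6 8 4
f 7 1 9
f 7 9 8
f 8 9 10
f 8 10 4
f 9 1 11
f 9 11 10
f 10 11 12
f 10 12 4
f 11 1 13
f 11 13 12
f 12 13 14
f 12 14 4
f 13 1 15
f 13 15 14
f 14 15 16
f 14 16 4
f 15 1 17
f 15 17 16
f 16 17 18
f 16 18 4
f 17 1 19
f 17 19 18
f 18 19 20
f 18 20 4
f 19 1 2
f 19 2 20
f 20 2 3
f 20 3 4
f 22 24 21
f 25 22 21
f 21 24 23
f 23 25 21
f 22 28 24
f 26 22 25
f 26 28 22
f 24 28 23
f 27 25 23
f 23 28 27
f 27 26 25
f 28 26 27



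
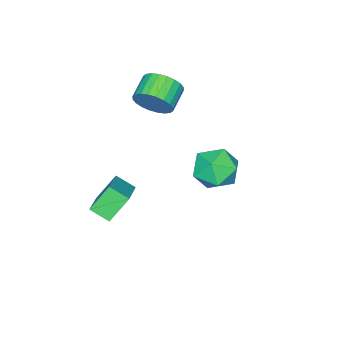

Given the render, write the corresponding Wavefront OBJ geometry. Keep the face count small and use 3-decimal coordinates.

v -0.382 3.613 3.146
v 0.428 3.356 2.621
v -1.008 2.144 2.899
v -0.198 1.887 2.374
v -0.129 2.031 3.36
v 0.258 2.939 3.512
v -0.838 2.561 2.008
v -0.451 3.469 2.16
v 0.146 2.706 1.917
v 0.584 2.379 2.753
v -1.164 3.121 2.767
v -0.726 2.794 3.603
v -0.705 -1.292 -0.892
v -0.5 -2.075 -0.456
v 0.74 -0.441 -0.043
v 0.945 -1.224 0.394
v 0.075 -1.636 -1.874
v 0.28 -2.419 -1.437
v 1.52 -0.785 -1.024
v 1.725 -1.568 -0.588
v -2.191 -1.574 2.999
v -1.96 -1.217 3.723
v -2.958 -1.468 4.165
v -3.189 -1.826 3.441
v -2.094 -0.962 3.565
v -3.091 -1.213 4.008
v -2.242 -0.801 3.322
v -3.24 -1.052 3.765
v -2.383 -0.757 3.029
v -3.381 -1.008 3.472
v -2.495 -0.838 2.732
v -3.493 -1.089 3.174
v -2.56 -1.031 2.475
v -3.558 -1.282 2.918
v -2.569 -1.307 2.298
v -3.567 -1.558 2.741
v -2.521 -1.623 2.228
v -3.519 -1.874 2.67
v -2.422 -1.932 2.275
v -3.42 -2.183 2.717
v -2.289 -2.187 2.432
v -3.286 -2.438 2.875
v -2.14 -2.348 2.675
v -3.138 -2.599 3.118
v -1.999 -2.392 2.968
v -2.997 -2.643 3.411
v -1.887 -2.311 3.266
v -2.885 -2.562 3.708
v -1.822 -2.118 3.522
v -2.82 -2.369 3.965
v -1.813 -1.842 3.699
v -2.811 -2.093 4.142
v -1.861 -1.526 3.77
v -2.859 -1.777 4.212
f 1 12 6
f 1 6 2
f 1 2 8
f 1 8 11
f 1 11 12
f 2 6 10
f 6 12 5
f 12 11 3
f 11 8 7
f 8 2 9
f 4 10 5
f 4 5 3
f 4 3 7
f 4 7 9
f 4 9 10
f 5 10 6
f 3 5 12
f 7 3 11
f 9 7 8
f 10 9 2
f 14 16 13
f 17 14 13
f 13 16 15
f 15 17 13
f 14 20 16
f 18 14 17
f 18 20 14
f 16 20 15
f 19 17 15
f 15 20 19
f 19 18 17
f 20 18 19
f 22 21 25
f 22 25 23
f 23 25 26
f 23 26 24
f 25 21 27
f 25 27 26
f 26 27 28
f 26 28 24
f 27 21 29
f 27 29 28
f 28 29 30
f 28 30 24
f 29 21 31
f 29 31 30
f 30 31 32
f 30 32 24
f 31 21 33
f 31 33 32
f 32 33 34
f 32 34 24
f 33 21 35
f 33 35 34
f 34 35 36
f 34 36 24
f 35 21 37
f 35 37 36
f 36 37 38
f 36 38 24
f 37 21 39
f 37 39 38
f 38 39 40
f 38 40 24
f 39 21 41
f 39 41 40
f 40 41 42
f 40 42 24
f 41 21 43
f 41 43 42
f 42 43 44
f 42 44 24
f 43 21 45
f 43 45 44
f 44 45 46
f 44 46 24
f 45 21 47
f 45 47 46
f 46 47 48
f 46 48 24
f 47 21 49
f 47 49 48
f 48 49 50
f 48 50 24
f 49 21 51
f 49 51 50
f 50 51 52
f 50 52 24
f 51 21 53
f 51 53 52
f 52 53 54
f 52 54 24
f 53 21 22
f 53 22 54
f 54 22 23
f 54 23 24



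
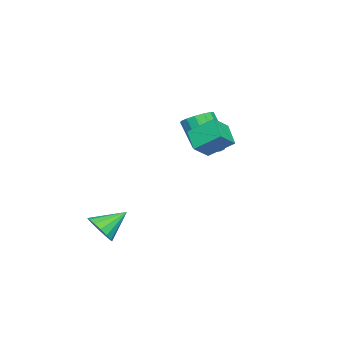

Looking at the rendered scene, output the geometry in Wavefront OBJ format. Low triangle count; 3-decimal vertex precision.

v 3.412 -4.27 -3.55
v 3.768 -4.672 -2.742
v 2.408 -3.19 -2.57
v 4.078 -4.291 -2.845
v 4.209 -3.904 -3.137
v 4.127 -3.615 -3.539
v 3.853 -3.502 -3.944
v 3.461 -3.594 -4.244
v 3.056 -3.868 -4.358
v 2.746 -4.249 -4.255
v 2.614 -4.636 -3.963
v 2.696 -4.925 -3.561
v 2.97 -5.038 -3.155
v 3.362 -4.946 -2.856
v -0.5 0.243 1.646
v 0.367 -0.021 1.806
v -0.173 -0.886 3.313
v -1.04 -0.623 3.154
v 0.322 0.397 2.03
v -0.218 -0.468 3.537
v 0.057 0.774 2.151
v -0.483 -0.092 3.658
v -0.358 1.008 2.137
v -0.898 0.142 3.644
v -0.81 1.037 1.992
v -1.35 0.172 3.499
v -1.18 0.854 1.754
v -1.72 -0.012 3.261
v -1.367 0.506 1.487
v -1.907 -0.359 2.994
v -1.322 0.088 1.263
v -1.862 -0.777 2.77
v -1.057 -0.288 1.142
v -1.597 -1.154 2.649
v -0.642 -0.522 1.156
v -1.182 -1.388 2.663
v -0.19 -0.552 1.301
v -0.73 -1.417 2.808
v 0.18 -0.368 1.539
v -0.36 -1.234 3.046
v -2.585 -0.087 0.631
v -2.386 -0.276 1.085
v -4.155 -0.453 1.169
v -2.431 -0.01 1.133
v -2.518 0.236 1.046
v -2.622 0.395 0.849
v -2.717 0.425 0.593
v -2.776 0.317 0.347
v -2.783 0.101 0.178
v -2.738 -0.165 0.13
v -2.651 -0.41 0.217
v -2.547 -0.569 0.414
v -2.452 -0.599 0.67
v -2.393 -0.492 0.916
v 1.888 0.939 1.716
v 0.95 0.283 2.487
v 1.745 2.28 2.684
v 0.807 1.624 3.455
v 2.813 0.496 2.465
v 1.875 -0.16 3.236
v 2.67 1.837 3.433
v 1.732 1.181 4.204
f 2 1 4
f 2 4 3
f 4 1 5
f 4 5 3
f 5 1 6
f 5 6 3
f 6 1 7
f 6 7 3
f 7 1 8
f 7 8 3
f 8 1 9
f 8 9 3
f 9 1 10
f 9 10 3
f 10 1 11
f 10 11 3
f 11 1 12
f 11 12 3
f 12 1 13
f 12 13 3
f 13 1 14
f 13 14 3
f 14 1 2
f 14 2 3
f 16 15 19
f 16 19 17
f 17 19 20
f 17 20 18
f 19 15 21
f 19 21 20
f 20 21 22
f 20 22 18
f 21 15 23
f 21 23 22
f 22 23 24
f 22 24 18
f 23 15 25
f 23 25 24
f 24 25 26
f 24 26 18
f 25 15 27
f 25 27 26
f 26 27 28
f 26 28 18
f 27 15 29
f 27 29 28
f 28 29 30
f 28 30 18
f 29 15 31
f 29 31 30
f 30 31 32
f 30 32 18
f 31 15 33
f 31 33 32
f 32 33 34
f 32 34 18
f 33 15 35
f 33 35 34
f 34 35 36
f 34 36 18
f 35 15 37
f 35 37 36
f 36 37 38
f 36 38 18
f 37 15 39
f 37 39 38
f 38 39 40
f 38 40 18
f 39 15 16
f 39 16 40
f 40 16 17
f 40 17 18
f 42 41 44
f 42 44 43
f 44 41 45
f 44 45 43
f 45 41 46
f 45 46 43
f 46 41 47
f 46 47 43
f 47 41 48
f 47 48 43
f 48 41 49
f 48 49 43
f 49 41 50
f 49 50 43
f 50 41 51
f 50 51 43
f 51 41 52
f 51 52 43
f 52 41 53
f 52 53 43
f 53 41 54
f 53 54 43
f 54 41 42
f 54 42 43
f 56 58 55
f 59 56 55
f 55 58 57
f 57 59 55
f 56 62 58
f 60 56 59
f 60 62 56
f 58 62 57
f 61 59 57
f 57 62 61
f 61 60 59
f 62 60 61



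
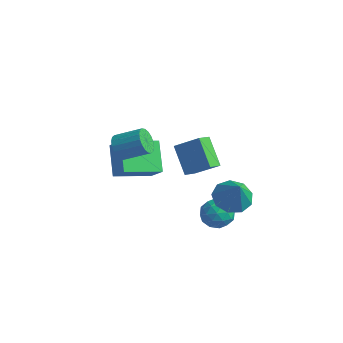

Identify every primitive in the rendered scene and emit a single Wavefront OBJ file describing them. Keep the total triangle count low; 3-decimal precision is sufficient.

v -2.76 -0.641 1.795
v -2.292 -0.779 1.174
v -1.132 0.043 1.864
v -1.6 0.181 2.485
v -2.452 -0.479 1.085
v -1.293 0.343 1.776
v -2.673 -0.211 1.138
v -1.514 0.611 1.828
v -2.912 -0.028 1.32
v -1.753 0.794 2.011
v -3.12 0.033 1.597
v -1.961 0.856 2.287
v -3.257 -0.039 1.913
v -2.098 0.784 2.603
v -3.295 -0.23 2.205
v -2.136 0.592 2.895
v -3.228 -0.503 2.416
v -2.068 0.319 3.106
v -3.067 -0.803 2.504
v -1.908 0.019 3.195
v -2.846 -1.071 2.452
v -1.687 -0.249 3.142
v -2.607 -1.254 2.269
v -1.448 -0.432 2.96
v -2.399 -1.316 1.993
v -1.24 -0.493 2.683
v -2.262 -1.244 1.677
v -1.103 -0.421 2.367
v -2.224 -1.052 1.385
v -1.065 -0.23 2.075
v 2.766 1.836 -0.344
v 3.63 2.317 -0.726
v 3.654 1.404 1.124
v 3.231 2.788 -0.346
v 2.614 2.814 0.035
v 2.069 2.382 0.238
v 1.849 1.695 0.169
v 2.058 1.073 -0.141
v 2.599 0.809 -0.545
v 3.217 1.025 -0.856
v 3.625 1.621 -0.927
v -4.791 0.599 0.3
v -3.81 0.465 1.218
v -3.985 2.553 -0.276
v -3.004 2.419 0.642
v -3.636 -0.279 -1.062
v -2.655 -0.413 -0.144
v -2.83 1.675 -1.638
v -1.849 1.541 -0.72
v -1.869 2.369 0.828
v -0.624 2.933 1.788
v -1.961 3.206 0.457
v -0.717 3.77 1.417
v -0.623 1.91 -0.517
v 0.621 2.474 0.443
v -0.716 2.747 -0.888
v 0.529 3.311 0.072
v 2.026 1.378 -0.638
v 2.829 1.785 -0.929
v 2.151 0.335 -1.751
v 2.954 0.742 -2.042
v 2.929 0.284 -1.214
v 2.852 0.929 -0.526
v 2.128 1.191 -2.154
v 2.051 1.836 -1.466
v 2.892 1.669 -1.866
v 3.387 1.109 -1.285
v 1.593 1.011 -1.395
v 2.088 0.451 -0.814
v 2.417 1.673 -0.686
v 2.563 0.447 -1.994
v 2.548 0.178 -1.508
v 3.021 0.417 -1.679
v 2.43 1.17 -0.449
v 2.902 1.409 -0.62
v 2.96 0.527 -0.788
v 2.078 0.711 -2.06
v 2.55 0.95 -2.231
v 1.959 1.703 -1.001
v 2.432 1.942 -1.172
v 2.02 1.593 -1.892
v 2.926 1.844 -1.408
v 2.999 1.231 -2.062
v 2.514 1.495 -2.128
v 2.469 1.874 -1.723
v 3.217 1.515 -1.066
v 3.29 0.902 -1.721
v 3.275 0.633 -1.234
v 3.23 1.012 -0.83
v 3.254 1.447 -1.617
v 1.69 1.218 -0.959
v 1.763 0.605 -1.614
v 1.75 1.108 -1.85
v 1.705 1.487 -1.446
v 1.981 0.889 -0.618
v 2.054 0.276 -1.272
v 2.511 0.246 -0.957
v 2.466 0.625 -0.552
v 1.726 0.673 -1.063
f 2 1 5
f 2 5 3
f 3 5 6
f 3 6 4
f 5 1 7
f 5 7 6
f 6 7 8
f 6 8 4
f 7 1 9
f 7 9 8
f 8 9 10
f 8 10 4
f 9 1 11
f 9 11 10
f 10 11 12
f 10 12 4
f 11 1 13
f 11 13 12
f 12 13 14
f 12 14 4
f 13 1 15
f 13 15 14
f 14 15 16
f 14 16 4
f 15 1 17
f 15 17 16
f 16 17 18
f 16 18 4
f 17 1 19
f 17 19 18
f 18 19 20
f 18 20 4
f 19 1 21
f 19 21 20
f 20 21 22
f 20 22 4
f 21 1 23
f 21 23 22
f 22 23 24
f 22 24 4
f 23 1 25
f 23 25 24
f 24 25 26
f 24 26 4
f 25 1 27
f 25 27 26
f 26 27 28
f 26 28 4
f 27 1 29
f 27 29 28
f 28 29 30
f 28 30 4
f 29 1 2
f 29 2 30
f 30 2 3
f 30 3 4
f 32 31 34
f 32 34 33
f 34 31 35
f 34 35 33
f 35 31 36
f 35 36 33
f 36 31 37
f 36 37 33
f 37 31 38
f 37 38 33
f 38 31 39
f 38 39 33
f 39 31 40
f 39 40 33
f 40 31 41
f 40 41 33
f 41 31 32
f 41 32 33
f 43 45 42
f 46 43 42
f 42 45 44
f 44 46 42
f 43 49 45
f 47 43 46
f 47 49 43
f 45 49 44
f 48 46 44
f 44 49 48
f 48 47 46
f 49 47 48
f 51 53 50
f 54 51 50
f 50 53 52
f 52 54 50
f 51 57 53
f 55 51 54
f 55 57 51
f 53 57 52
f 56 54 52
f 52 57 56
f 56 55 54
f 57 55 56
f 58 95 74
f 95 69 98
f 74 98 63
f 95 98 74
f 58 74 70
f 74 63 75
f 70 75 59
f 74 75 70
f 58 70 79
f 70 59 80
f 79 80 65
f 70 80 79
f 58 79 91
f 79 65 94
f 91 94 68
f 79 94 91
f 58 91 95
f 91 68 99
f 95 99 69
f 91 99 95
f 59 75 86
f 75 63 89
f 86 89 67
f 75 89 86
f 63 98 76
f 98 69 97
f 76 97 62
f 98 97 76
f 69 99 96
f 99 68 92
f 96 92 60
f 99 92 96
f 68 94 93
f 94 65 81
f 93 81 64
f 94 81 93
f 65 80 85
f 80 59 82
f 85 82 66
f 80 82 85
f 61 87 73
f 87 67 88
f 73 88 62
f 87 88 73
f 61 73 71
f 73 62 72
f 71 72 60
f 73 72 71
f 61 71 78
f 71 60 77
f 78 77 64
f 71 77 78
f 61 78 83
f 78 64 84
f 83 84 66
f 78 84 83
f 61 83 87
f 83 66 90
f 87 90 67
f 83 90 87
f 62 88 76
f 88 67 89
f 76 89 63
f 88 89 76
f 60 72 96
f 72 62 97
f 96 97 69
f 72 97 96
f 64 77 93
f 77 60 92
f 93 92 68
f 77 92 93
f 66 84 85
f 84 64 81
f 85 81 65
f 84 81 85
f 67 90 86
f 90 66 82
f 86 82 59
f 90 82 86



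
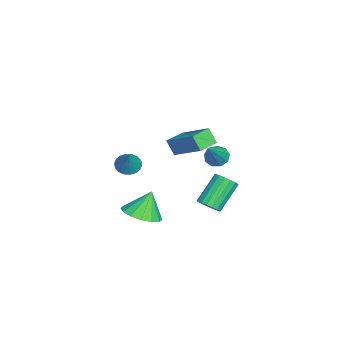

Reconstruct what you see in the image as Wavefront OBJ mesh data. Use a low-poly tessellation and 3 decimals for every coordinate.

v -3.107 0.957 -0.035
v -2.675 0.763 -0.494
v -1.633 0.663 1.475
v -2.646 1.209 -0.435
v -2.833 1.538 -0.189
v -3.148 1.595 0.13
v -3.443 1.354 0.371
v -3.581 0.927 0.422
v -3.497 0.515 0.26
v -3.23 0.309 -0.041
v -2.905 0.407 -0.339
v 1.731 1.058 -0.424
v 2.205 1.018 0.003
v 1.144 1.762 1.252
v 0.669 1.802 0.824
v 2.246 1.293 -0.126
v 1.185 2.037 1.123
v 2.169 1.514 -0.324
v 1.107 2.258 0.925
v 1.991 1.63 -0.544
v 0.93 2.374 0.704
v 1.753 1.616 -0.738
v 0.692 2.36 0.511
v 1.511 1.473 -0.859
v 0.45 2.218 0.39
v 1.319 1.236 -0.881
v 0.257 1.98 0.368
v 1.221 0.958 -0.798
v 0.159 1.702 0.451
v 1.24 0.702 -0.63
v 0.178 1.447 0.619
v 1.371 0.528 -0.414
v 0.31 1.273 0.834
v 1.585 0.476 -0.201
v 0.524 1.22 1.047
v 1.832 0.557 -0.04
v 0.771 1.301 1.209
v 2.056 0.752 0.034
v 0.995 1.497 1.283
v 1.315 -0.99 3.706
v 2.337 0.352 4.742
v 0.419 -0.336 3.742
v 1.441 1.006 4.778
v 1.579 -0.586 2.922
v 2.601 0.756 3.958
v 0.683 0.068 2.958
v 1.705 1.41 3.994
v -1.301 -3.209 0.219
v -0.748 -3.323 -0.16
v -0.459 -3.051 1.401
v -0.781 -3.022 -0.177
v -0.917 -2.759 -0.115
v -1.129 -2.585 0.012
v -1.375 -2.534 0.181
v -1.606 -2.618 0.357
v -1.778 -2.818 0.506
v -1.854 -3.096 0.598
v -1.821 -3.396 0.615
v -1.685 -3.66 0.553
v -1.473 -3.834 0.426
v -1.227 -3.884 0.257
v -0.996 -3.801 0.081
v -0.825 -3.601 -0.068
v -0.55 -2.476 -2.838
v 0.483 -2.33 -2.557
v -0.99 -2.004 -1.462
v 0.322 -1.842 -2.776
v -0.072 -1.523 -3.012
v -0.594 -1.459 -3.201
v -1.105 -1.668 -3.292
v -1.466 -2.094 -3.263
v -1.582 -2.621 -3.119
v -1.422 -3.11 -2.9
v -1.027 -3.429 -2.665
v -0.505 -3.492 -2.476
v 0.005 -3.283 -2.384
v 0.367 -2.858 -2.414
f 2 1 4
f 2 4 3
f 4 1 5
f 4 5 3
f 5 1 6
f 5 6 3
f 6 1 7
f 6 7 3
f 7 1 8
f 7 8 3
f 8 1 9
f 8 9 3
f 9 1 10
f 9 10 3
f 10 1 11
f 10 11 3
f 11 1 2
f 11 2 3
f 13 12 16
f 13 16 14
f 14 16 17
f 14 17 15
f 16 12 18
f 16 18 17
f 17 18 19
f 17 19 15
f 18 12 20
f 18 20 19
f 19 20 21
f 19 21 15
f 20 12 22
f 20 22 21
f 21 22 23
f 21 23 15
f 22 12 24
f 22 24 23
f 23 24 25
f 23 25 15
f 24 12 26
f 24 26 25
f 25 26 27
f 25 27 15
f 26 12 28
f 26 28 27
f 27 28 29
f 27 29 15
f 28 12 30
f 28 30 29
f 29 30 31
f 29 31 15
f 30 12 32
f 30 32 31
f 31 32 33
f 31 33 15
f 32 12 34
f 32 34 33
f 33 34 35
f 33 35 15
f 34 12 36
f 34 36 35
f 35 36 37
f 35 37 15
f 36 12 38
f 36 38 37
f 37 38 39
f 37 39 15
f 38 12 13
f 38 13 39
f 39 13 14
f 39 14 15
f 41 43 40
f 44 41 40
f 40 43 42
f 42 44 40
f 41 47 43
f 45 41 44
f 45 47 41
f 43 47 42
f 46 44 42
f 42 47 46
f 46 45 44
f 47 45 46
f 49 48 51
f 49 51 50
f 51 48 52
f 51 52 50
f 52 48 53
f 52 53 50
f 53 48 54
f 53 54 50
f 54 48 55
f 54 55 50
f 55 48 56
f 55 56 50
f 56 48 57
f 56 57 50
f 57 48 58
f 57 58 50
f 58 48 59
f 58 59 50
f 59 48 60
f 59 60 50
f 60 48 61
f 60 61 50
f 61 48 62
f 61 62 50
f 62 48 63
f 62 63 50
f 63 48 49
f 63 49 50
f 65 64 67
f 65 67 66
f 67 64 68
f 67 68 66
f 68 64 69
f 68 69 66
f 69 64 70
f 69 70 66
f 70 64 71
f 70 71 66
f 71 64 72
f 71 72 66
f 72 64 73
f 72 73 66
f 73 64 74
f 73 74 66
f 74 64 75
f 74 75 66
f 75 64 76
f 75 76 66
f 76 64 77
f 76 77 66
f 77 64 65
f 77 65 66



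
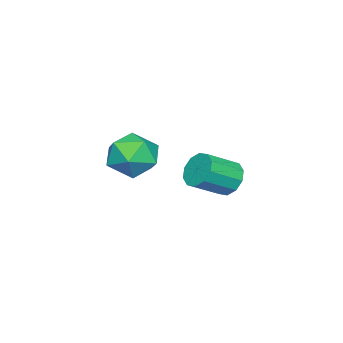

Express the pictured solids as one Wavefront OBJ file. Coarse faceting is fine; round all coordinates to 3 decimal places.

v -0.25 -1.544 -0.89
v 0.452 -2.112 -0.644
v -1.192 -2.728 -0.936
v -0.49 -3.296 -0.69
v -0.831 -2.679 -0.074
v -0.248 -1.947 -0.046
v -0.492 -2.893 -1.534
v 0.091 -2.161 -1.506
v 0.303 -2.945 -1.042
v 0.093 -2.813 -0.14
v -0.833 -2.027 -1.44
v -1.043 -1.895 -0.538
v -4.246 -1.032 -3.184
v -3.77 -0.872 -3.686
v -2.838 -1.547 -3.018
v -3.314 -1.708 -2.516
v -3.758 -0.556 -3.382
v -2.827 -1.231 -2.714
v -3.933 -0.421 -3.002
v -3.001 -1.097 -2.335
v -4.227 -0.521 -2.692
v -3.296 -1.196 -2.025
v -4.528 -0.815 -2.57
v -3.597 -1.49 -1.902
v -4.722 -1.193 -2.682
v -3.79 -1.868 -2.014
v -4.733 -1.509 -2.986
v -3.802 -2.184 -2.318
v -4.559 -1.643 -3.365
v -3.627 -2.319 -2.698
v -4.264 -1.544 -3.675
v -3.333 -2.219 -3.008
v -3.963 -1.25 -3.798
v -3.032 -1.925 -3.13
f 1 12 6
f 1 6 2
f 1 2 8
f 1 8 11
f 1 11 12
f 2 6 10
f 6 12 5
f 12 11 3
f 11 8 7
f 8 2 9
f 4 10 5
f 4 5 3
f 4 3 7
f 4 7 9
f 4 9 10
f 5 10 6
f 3 5 12
f 7 3 11
f 9 7 8
f 10 9 2
f 14 13 17
f 14 17 15
f 15 17 18
f 15 18 16
f 17 13 19
f 17 19 18
f 18 19 20
f 18 20 16
f 19 13 21
f 19 21 20
f 20 21 22
f 20 22 16
f 21 13 23
f 21 23 22
f 22 23 24
f 22 24 16
f 23 13 25
f 23 25 24
f 24 25 26
f 24 26 16
f 25 13 27
f 25 27 26
f 26 27 28
f 26 28 16
f 27 13 29
f 27 29 28
f 28 29 30
f 28 30 16
f 29 13 31
f 29 31 30
f 30 31 32
f 30 32 16
f 31 13 33
f 31 33 32
f 32 33 34
f 32 34 16
f 33 13 14
f 33 14 34
f 34 14 15
f 34 15 16



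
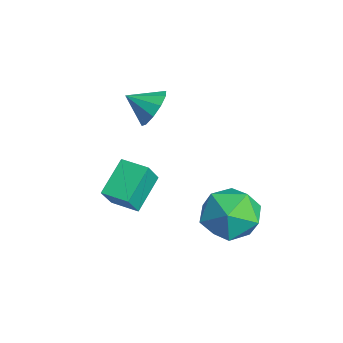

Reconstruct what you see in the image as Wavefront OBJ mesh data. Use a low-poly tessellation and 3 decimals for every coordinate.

v 2.596 1.422 -2.56
v 3.724 0.972 -2.443
v 1.876 -0.412 -2.677
v 3.004 -0.862 -2.56
v 2.468 -0.307 -1.616
v 2.913 0.827 -1.543
v 2.687 -0.267 -3.577
v 3.132 0.867 -3.504
v 3.78 -0.072 -3.071
v 3.644 -0.097 -1.859
v 1.956 0.657 -3.261
v 1.82 0.632 -2.049
v -0.153 -3.106 -3.543
v -1.063 -2.138 -2.652
v 0.64 -2.344 -3.561
v -0.27 -1.376 -2.67
v 0.33 -3.584 -2.53
v -0.58 -2.616 -1.639
v 1.123 -2.822 -2.548
v 0.213 -1.854 -1.657
v -1.126 -1.285 0.374
v -0.468 -1.75 0.102
v -1.534 -2.195 0.946
v -0.332 -1.526 0.557
v -0.498 -1.209 0.942
v -0.905 -0.922 1.11
v -1.395 -0.773 0.996
v -1.783 -0.819 0.645
v -1.92 -1.044 0.191
v -1.754 -1.361 -0.194
v -1.347 -1.648 -0.362
v -0.856 -1.797 -0.249
f 1 12 6
f 1 6 2
f 1 2 8
f 1 8 11
f 1 11 12
f 2 6 10
f 6 12 5
f 12 11 3
f 11 8 7
f 8 2 9
f 4 10 5
f 4 5 3
f 4 3 7
f 4 7 9
f 4 9 10
f 5 10 6
f 3 5 12
f 7 3 11
f 9 7 8
f 10 9 2
f 14 16 13
f 17 14 13
f 13 16 15
f 15 17 13
f 14 20 16
f 18 14 17
f 18 20 14
f 16 20 15
f 19 17 15
f 15 20 19
f 19 18 17
f 20 18 19
f 22 21 24
f 22 24 23
f 24 21 25
f 24 25 23
f 25 21 26
f 25 26 23
f 26 21 27
f 26 27 23
f 27 21 28
f 27 28 23
f 28 21 29
f 28 29 23
f 29 21 30
f 29 30 23
f 30 21 31
f 30 31 23
f 31 21 32
f 31 32 23
f 32 21 22
f 32 22 23



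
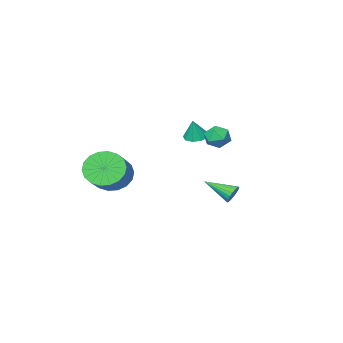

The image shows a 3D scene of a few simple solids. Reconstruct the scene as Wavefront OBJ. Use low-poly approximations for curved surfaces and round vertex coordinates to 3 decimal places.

v -1.66 -1.866 3.034
v -1.182 -1.505 2.84
v -1.34 -1.714 4.106
v -1.531 -1.262 2.91
v -1.94 -1.301 3.038
v -2.219 -1.605 3.164
v -2.236 -2.03 3.229
v -1.984 -2.379 3.203
v -1.58 -2.487 3.097
v -1.214 -2.305 2.962
v -1.057 -1.917 2.86
v 2.64 -2.64 1.232
v 3.44 -3.077 0.711
v 4.521 -2.116 1.567
v 3.72 -1.68 2.088
v 3.328 -2.711 0.443
v 4.409 -1.75 1.298
v 3.08 -2.332 0.33
v 4.16 -1.371 1.186
v 2.744 -2.013 0.396
v 3.825 -1.053 1.252
v 2.388 -1.819 0.628
v 3.468 -0.858 1.484
v 2.082 -1.788 0.98
v 3.162 -0.827 1.835
v 1.886 -1.925 1.381
v 2.966 -0.964 2.237
v 1.839 -2.204 1.753
v 2.92 -1.243 2.609
v 1.951 -2.57 2.022
v 3.032 -1.609 2.877
v 2.2 -2.949 2.134
v 3.28 -1.988 2.99
v 2.535 -3.267 2.068
v 3.616 -2.307 2.924
v 2.892 -3.462 1.836
v 3.972 -2.501 2.692
v 3.198 -3.493 1.485
v 4.278 -2.532 2.34
v 3.394 -3.356 1.083
v 4.474 -2.395 1.939
v 0.534 3.843 1.411
v 0.815 3.79 0.977
v 1.266 2.677 2.029
v 0.942 3.937 1.103
v 0.988 4.065 1.29
v 0.945 4.149 1.501
v 0.819 4.173 1.694
v 0.638 4.131 1.832
v 0.435 4.033 1.885
v 0.252 3.897 1.845
v 0.125 3.75 1.719
v 0.079 3.622 1.532
v 0.123 3.538 1.321
v 0.248 3.514 1.128
v 0.43 3.556 0.991
v 0.632 3.654 0.937
v -1.495 0.515 3.479
v -0.978 0.034 3.315
v -2.282 -0.354 3.545
v -1.765 -0.835 3.381
v -1.753 -0.494 4.021
v -1.267 0.043 3.981
v -1.993 -0.363 2.879
v -1.507 0.174 2.839
v -1.285 -0.509 2.945
v -1.137 -0.59 3.65
v -2.123 0.27 3.21
v -1.975 0.189 3.915
f 2 1 4
f 2 4 3
f 4 1 5
f 4 5 3
f 5 1 6
f 5 6 3
f 6 1 7
f 6 7 3
f 7 1 8
f 7 8 3
f 8 1 9
f 8 9 3
f 9 1 10
f 9 10 3
f 10 1 11
f 10 11 3
f 11 1 2
f 11 2 3
f 13 12 16
f 13 16 14
f 14 16 17
f 14 17 15
f 16 12 18
f 16 18 17
f 17 18 19
f 17 19 15
f 18 12 20
f 18 20 19
f 19 20 21
f 19 21 15
f 20 12 22
f 20 22 21
f 21 22 23
f 21 23 15
f 22 12 24
f 22 24 23
f 23 24 25
f 23 25 15
f 24 12 26
f 24 26 25
f 25 26 27
f 25 27 15
f 26 12 28
f 26 28 27
f 27 28 29
f 27 29 15
f 28 12 30
f 28 30 29
f 29 30 31
f 29 31 15
f 30 12 32
f 30 32 31
f 31 32 33
f 31 33 15
f 32 12 34
f 32 34 33
f 33 34 35
f 33 35 15
f 34 12 36
f 34 36 35
f 35 36 37
f 35 37 15
f 36 12 38
f 36 38 37
f 37 38 39
f 37 39 15
f 38 12 40
f 38 40 39
f 39 40 41
f 39 41 15
f 40 12 13
f 40 13 41
f 41 13 14
f 41 14 15
f 43 42 45
f 43 45 44
f 45 42 46
f 45 46 44
f 46 42 47
f 46 47 44
f 47 42 48
f 47 48 44
f 48 42 49
f 48 49 44
f 49 42 50
f 49 50 44
f 50 42 51
f 50 51 44
f 51 42 52
f 51 52 44
f 52 42 53
f 52 53 44
f 53 42 54
f 53 54 44
f 54 42 55
f 54 55 44
f 55 42 56
f 55 56 44
f 56 42 57
f 56 57 44
f 57 42 43
f 57 43 44
f 58 69 63
f 58 63 59
f 58 59 65
f 58 65 68
f 58 68 69
f 59 63 67
f 63 69 62
f 69 68 60
f 68 65 64
f 65 59 66
f 61 67 62
f 61 62 60
f 61 60 64
f 61 64 66
f 61 66 67
f 62 67 63
f 60 62 69
f 64 60 68
f 66 64 65
f 67 66 59



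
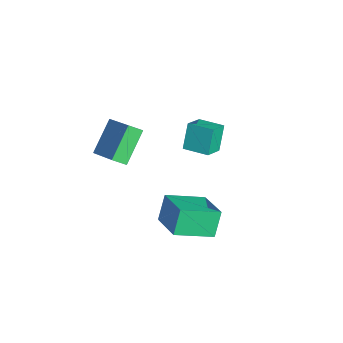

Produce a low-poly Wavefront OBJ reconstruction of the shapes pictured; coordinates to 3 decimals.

v 1.991 0.211 -1.999
v 3.914 0.377 -1.25
v 2.113 2.247 -2.766
v 4.036 2.414 -2.018
v 2.544 -0.314 -3.302
v 4.467 -0.147 -2.554
v 2.666 1.723 -4.07
v 4.589 1.889 -3.321
v -2.878 -1.131 -0.098
v -1.166 -0.648 0.88
v -2.771 -0.417 -0.636
v -1.06 0.066 0.342
v -1.76 -2.326 -1.462
v -0.049 -1.843 -0.484
v -1.654 -1.612 -2
v 0.058 -1.129 -1.022
v -2.253 2.526 -3.181
v -2.898 3.005 -1.809
v -3.04 3.405 -3.858
v -3.685 3.884 -2.486
v -1.235 3.536 -3.054
v -1.88 4.015 -1.682
v -2.022 4.415 -3.731
v -2.667 4.894 -2.359
f 2 4 1
f 5 2 1
f 1 4 3
f 3 5 1
f 2 8 4
f 6 2 5
f 6 8 2
f 4 8 3
f 7 5 3
f 3 8 7
f 7 6 5
f 8 6 7
f 10 12 9
f 13 10 9
f 9 12 11
f 11 13 9
f 10 16 12
f 14 10 13
f 14 16 10
f 12 16 11
f 15 13 11
f 11 16 15
f 15 14 13
f 16 14 15
f 18 20 17
f 21 18 17
f 17 20 19
f 19 21 17
f 18 24 20
f 22 18 21
f 22 24 18
f 20 24 19
f 23 21 19
f 19 24 23
f 23 22 21
f 24 22 23



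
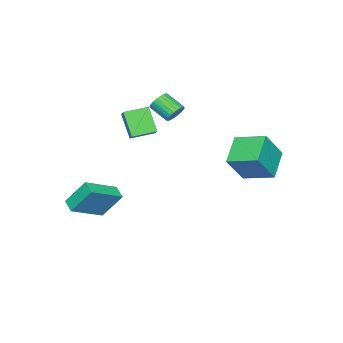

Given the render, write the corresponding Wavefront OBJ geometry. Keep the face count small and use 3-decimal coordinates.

v -2.807 -2.491 0.199
v -2.584 -2.822 -0.326
v -2.669 -3.961 0.356
v -2.893 -3.629 0.881
v -2.364 -2.766 -0.205
v -2.449 -3.904 0.477
v -2.211 -2.668 -0.022
v -2.296 -3.806 0.66
v -2.15 -2.543 0.194
v -2.235 -3.681 0.877
v -2.188 -2.41 0.411
v -2.273 -3.548 1.094
v -2.321 -2.289 0.596
v -2.406 -3.427 1.279
v -2.527 -2.199 0.72
v -2.612 -3.337 1.403
v -2.777 -2.153 0.765
v -2.862 -3.292 1.448
v -3.031 -2.159 0.724
v -3.116 -3.298 1.406
v -3.251 -2.216 0.603
v -3.336 -3.354 1.285
v -3.404 -2.314 0.42
v -3.489 -3.452 1.102
v -3.465 -2.439 0.203
v -3.55 -3.577 0.886
v -3.427 -2.572 -0.014
v -3.512 -3.71 0.669
v -3.294 -2.693 -0.199
v -3.379 -3.831 0.484
v -3.088 -2.783 -0.323
v -3.173 -3.921 0.36
v -2.838 -2.828 -0.368
v -2.923 -3.967 0.315
v 2.774 -3.857 -4.549
v 2.33 -2.888 -3.073
v 3.221 -3.189 -4.854
v 2.777 -2.22 -3.378
v 4.543 -4.58 -3.542
v 4.099 -3.611 -2.066
v 4.99 -3.912 -3.847
v 4.546 -2.943 -2.371
v -0.932 -3.137 1.218
v -0.339 -2.608 1.775
v -0.423 -2.28 -0.135
v 0.169 -1.751 0.423
v 0.071 -4.049 1.017
v 0.663 -3.52 1.575
v 0.579 -3.192 -0.335
v 1.172 -2.663 0.222
v -1.789 2.291 -2.842
v -3.385 1.859 -1.906
v -1.952 4.064 -2.303
v -3.548 3.632 -1.366
v -0.712 1.888 -1.194
v -2.308 1.456 -0.257
v -0.875 3.661 -0.654
v -2.471 3.229 0.282
f 2 1 5
f 2 5 3
f 3 5 6
f 3 6 4
f 5 1 7
f 5 7 6
f 6 7 8
f 6 8 4
f 7 1 9
f 7 9 8
f 8 9 10
f 8 10 4
f 9 1 11
f 9 11 10
f 10 11 12
f 10 12 4
f 11 1 13
f 11 13 12
f 12 13 14
f 12 14 4
f 13 1 15
f 13 15 14
f 14 15 16
f 14 16 4
f 15 1 17
f 15 17 16
f 16 17 18
f 16 18 4
f 17 1 19
f 17 19 18
f 18 19 20
f 18 20 4
f 19 1 21
f 19 21 20
f 20 21 22
f 20 22 4
f 21 1 23
f 21 23 22
f 22 23 24
f 22 24 4
f 23 1 25
f 23 25 24
f 24 25 26
f 24 26 4
f 25 1 27
f 25 27 26
f 26 27 28
f 26 28 4
f 27 1 29
f 27 29 28
f 28 29 30
f 28 30 4
f 29 1 31
f 29 31 30
f 30 31 32
f 30 32 4
f 31 1 33
f 31 33 32
f 32 33 34
f 32 34 4
f 33 1 2
f 33 2 34
f 34 2 3
f 34 3 4
f 36 38 35
f 39 36 35
f 35 38 37
f 37 39 35
f 36 42 38
f 40 36 39
f 40 42 36
f 38 42 37
f 41 39 37
f 37 42 41
f 41 40 39
f 42 40 41
f 44 46 43
f 47 44 43
f 43 46 45
f 45 47 43
f 44 50 46
f 48 44 47
f 48 50 44
f 46 50 45
f 49 47 45
f 45 50 49
f 49 48 47
f 50 48 49
f 52 54 51
f 55 52 51
f 51 54 53
f 53 55 51
f 52 58 54
f 56 52 55
f 56 58 52
f 54 58 53
f 57 55 53
f 53 58 57
f 57 56 55
f 58 56 57



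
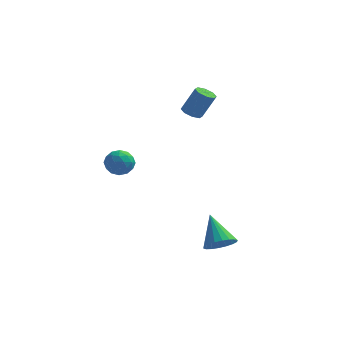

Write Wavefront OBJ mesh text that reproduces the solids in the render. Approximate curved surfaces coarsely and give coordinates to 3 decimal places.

v 1.341 3.655 2.43
v 1.843 3.299 2.223
v 2.582 3.469 3.722
v 2.079 3.825 3.93
v 1.906 3.786 2.137
v 2.645 3.955 3.636
v 1.637 4.195 2.223
v 2.376 4.365 3.722
v 1.195 4.289 2.431
v 1.934 4.458 3.93
v 0.838 4.011 2.638
v 1.577 4.181 4.137
v 0.775 3.525 2.724
v 1.514 3.694 4.223
v 1.044 3.115 2.638
v 1.783 3.285 4.137
v 1.486 3.022 2.43
v 2.225 3.191 3.929
v 4.04 -2.671 -3.966
v 4.807 -2.764 -3.467
v 3.26 -1.429 -2.534
v 4.891 -2.44 -3.703
v 4.806 -2.162 -3.991
v 4.569 -1.984 -4.274
v 4.227 -1.943 -4.496
v 3.849 -2.045 -4.613
v 3.508 -2.272 -4.602
v 3.273 -2.578 -4.465
v 3.189 -2.902 -4.229
v 3.274 -3.18 -3.941
v 3.511 -3.358 -3.658
v 3.853 -3.4 -3.436
v 4.231 -3.297 -3.319
v 4.572 -3.07 -3.33
v -2.423 0.803 0.036
v -1.953 0.615 -0.688
v -1.787 -0.275 0.728
v -1.317 -0.463 0.004
v -1.159 0.281 0.453
v -1.551 0.947 0.025
v -2.189 -0.607 0.015
v -2.581 0.059 -0.413
v -1.808 -0.256 -0.701
v -1.172 0.293 -0.43
v -2.568 0.047 0.47
v -1.932 0.596 0.741
v -2.243 0.803 -0.386
v -1.497 -0.463 0.426
v -1.403 -0.026 0.69
v -1.127 -0.136 0.265
v -2.007 0.999 0.033
v -1.731 0.888 -0.393
v -1.265 0.692 0.277
v -2.009 -0.548 0.433
v -1.733 -0.659 0.007
v -2.613 0.476 -0.225
v -2.337 0.366 -0.65
v -2.475 -0.352 -0.237
v -1.882 0.181 -0.82
v -1.509 -0.452 -0.413
v -2.021 -0.537 -0.407
v -2.252 -0.146 -0.658
v -1.508 0.504 -0.661
v -1.135 -0.13 -0.254
v -1.041 0.308 0.01
v -1.272 0.699 -0.242
v -1.423 -0.008 -0.669
v -2.605 0.47 0.294
v -2.232 -0.164 0.701
v -2.468 -0.359 0.282
v -2.699 0.032 0.03
v -2.231 0.792 0.453
v -1.858 0.159 0.86
v -1.488 0.486 0.698
v -1.719 0.877 0.447
v -2.317 0.348 0.709
f 2 1 5
f 2 5 3
f 3 5 6
f 3 6 4
f 5 1 7
f 5 7 6
f 6 7 8
f 6 8 4
f 7 1 9
f 7 9 8
f 8 9 10
f 8 10 4
f 9 1 11
f 9 11 10
f 10 11 12
f 10 12 4
f 11 1 13
f 11 13 12
f 12 13 14
f 12 14 4
f 13 1 15
f 13 15 14
f 14 15 16
f 14 16 4
f 15 1 17
f 15 17 16
f 16 17 18
f 16 18 4
f 17 1 2
f 17 2 18
f 18 2 3
f 18 3 4
f 20 19 22
f 20 22 21
f 22 19 23
f 22 23 21
f 23 19 24
f 23 24 21
f 24 19 25
f 24 25 21
f 25 19 26
f 25 26 21
f 26 19 27
f 26 27 21
f 27 19 28
f 27 28 21
f 28 19 29
f 28 29 21
f 29 19 30
f 29 30 21
f 30 19 31
f 30 31 21
f 31 19 32
f 31 32 21
f 32 19 33
f 32 33 21
f 33 19 34
f 33 34 21
f 34 19 20
f 34 20 21
f 35 72 51
f 72 46 75
f 51 75 40
f 72 75 51
f 35 51 47
f 51 40 52
f 47 52 36
f 51 52 47
f 35 47 56
f 47 36 57
f 56 57 42
f 47 57 56
f 35 56 68
f 56 42 71
f 68 71 45
f 56 71 68
f 35 68 72
f 68 45 76
f 72 76 46
f 68 76 72
f 36 52 63
f 52 40 66
f 63 66 44
f 52 66 63
f 40 75 53
f 75 46 74
f 53 74 39
f 75 74 53
f 46 76 73
f 76 45 69
f 73 69 37
f 76 69 73
f 45 71 70
f 71 42 58
f 70 58 41
f 71 58 70
f 42 57 62
f 57 36 59
f 62 59 43
f 57 59 62
f 38 64 50
f 64 44 65
f 50 65 39
f 64 65 50
f 38 50 48
f 50 39 49
f 48 49 37
f 50 49 48
f 38 48 55
f 48 37 54
f 55 54 41
f 48 54 55
f 38 55 60
f 55 41 61
f 60 61 43
f 55 61 60
f 38 60 64
f 60 43 67
f 64 67 44
f 60 67 64
f 39 65 53
f 65 44 66
f 53 66 40
f 65 66 53
f 37 49 73
f 49 39 74
f 73 74 46
f 49 74 73
f 41 54 70
f 54 37 69
f 70 69 45
f 54 69 70
f 43 61 62
f 61 41 58
f 62 58 42
f 61 58 62
f 44 67 63
f 67 43 59
f 63 59 36
f 67 59 63

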